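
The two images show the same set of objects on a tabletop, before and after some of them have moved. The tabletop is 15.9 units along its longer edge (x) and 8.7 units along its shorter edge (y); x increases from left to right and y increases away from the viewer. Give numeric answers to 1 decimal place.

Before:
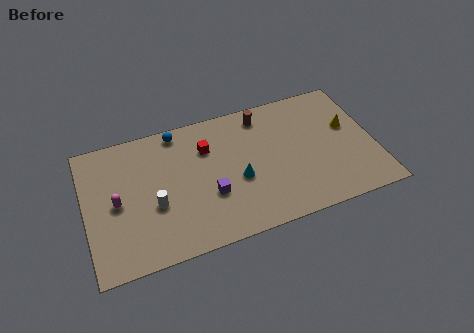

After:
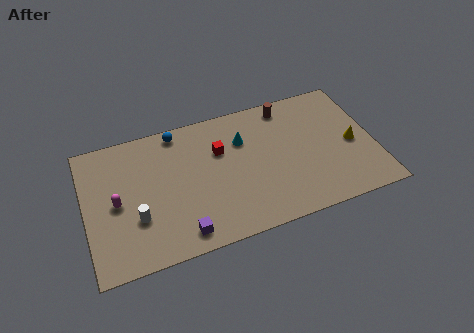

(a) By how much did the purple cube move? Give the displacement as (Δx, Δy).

(-1.7, -1.9)

The purple cube started near (6.7, 3.1) and ended near (5.0, 1.2).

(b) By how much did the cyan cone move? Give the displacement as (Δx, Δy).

(0.5, 2.5)

The cyan cone started near (8.3, 3.6) and ended near (8.8, 6.1).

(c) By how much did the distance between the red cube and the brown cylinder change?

+0.9

The distance was about 3.4 in the first image and 4.3 in the second, so they moved 0.9 units further apart.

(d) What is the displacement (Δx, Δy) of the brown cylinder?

(1.4, 0.2)

The brown cylinder was at about (10.0, 7.4) and moved to about (11.4, 7.6).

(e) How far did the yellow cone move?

1.2

The yellow cone moved from about (14.6, 5.2) to (14.7, 4.0), a distance of √(0.1² + 1.2²) ≈ 1.2.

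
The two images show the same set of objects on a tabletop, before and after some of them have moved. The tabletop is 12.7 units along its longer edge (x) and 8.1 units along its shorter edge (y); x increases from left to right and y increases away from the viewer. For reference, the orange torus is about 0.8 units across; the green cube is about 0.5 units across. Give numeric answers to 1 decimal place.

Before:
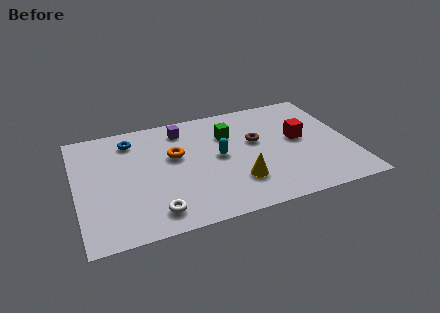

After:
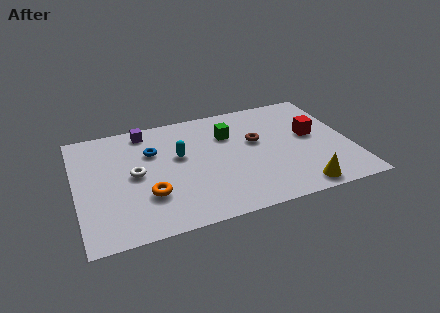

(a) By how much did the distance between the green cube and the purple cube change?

+1.7

They were about 2.3 units apart before and 4.0 after — 1.7 units further apart.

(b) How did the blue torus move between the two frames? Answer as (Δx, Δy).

(0.9, -1.1)

From the two frames, the blue torus sits at roughly (2.7, 6.6) before and (3.6, 5.5) after.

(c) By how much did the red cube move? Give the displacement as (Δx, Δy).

(0.6, 0.1)

From the two frames, the red cube sits at roughly (10.4, 4.4) before and (11.0, 4.5) after.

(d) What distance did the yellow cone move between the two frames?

3.0

The yellow cone was near (7.3, 2.2) before and (10.0, 0.9) after, so it travelled √(2.7² + 1.3²) ≈ 3.0 units.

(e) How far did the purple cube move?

1.7

The purple cube moved from about (5.1, 6.7) to (3.4, 7.1), a distance of √(1.7² + 0.4²) ≈ 1.7.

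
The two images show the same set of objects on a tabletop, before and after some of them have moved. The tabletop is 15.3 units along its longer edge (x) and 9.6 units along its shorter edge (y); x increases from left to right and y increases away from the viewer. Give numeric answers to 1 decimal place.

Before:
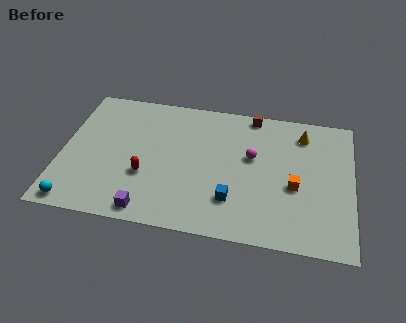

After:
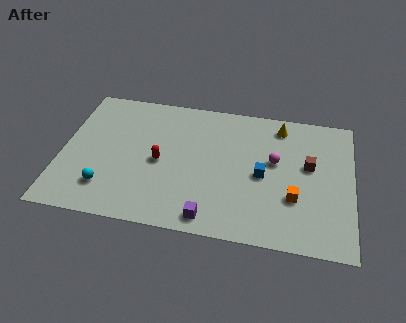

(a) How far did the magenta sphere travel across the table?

1.2

The magenta sphere moved from about (10.0, 5.7) to (11.2, 5.6), a distance of √(1.2² + 0.1²) ≈ 1.2.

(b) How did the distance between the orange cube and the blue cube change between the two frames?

-1.4

The distance was about 3.5 in the first image and 2.1 in the second, so they moved 1.4 units closer together.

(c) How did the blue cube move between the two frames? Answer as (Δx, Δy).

(1.5, 2.0)

From the two frames, the blue cube sits at roughly (9.1, 2.5) before and (10.6, 4.5) after.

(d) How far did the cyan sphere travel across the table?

2.0

The cyan sphere was near (1.0, 0.9) before and (2.5, 2.2) after, so it travelled √(1.5² + 1.3²) ≈ 2.0 units.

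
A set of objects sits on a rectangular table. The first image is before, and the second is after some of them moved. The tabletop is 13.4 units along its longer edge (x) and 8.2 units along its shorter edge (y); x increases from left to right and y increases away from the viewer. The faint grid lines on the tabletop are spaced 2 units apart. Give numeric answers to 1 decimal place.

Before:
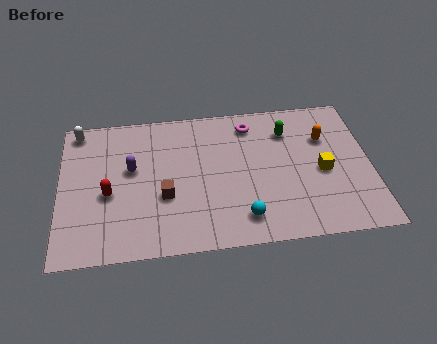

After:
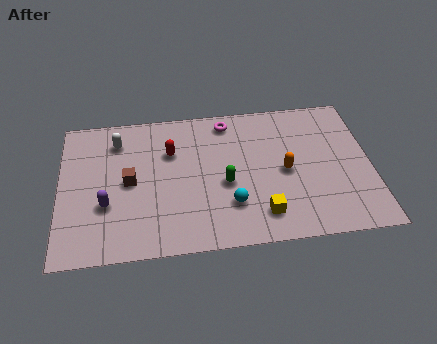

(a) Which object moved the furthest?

the green capsule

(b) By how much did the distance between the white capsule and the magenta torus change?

-2.7

Before: roughly 7.5 units apart; after: 4.8. That's 2.7 units closer together.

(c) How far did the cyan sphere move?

0.9

From (7.8, 1.5) to (7.3, 2.3), the cyan sphere covered √(0.5² + 0.8²) ≈ 0.9 units.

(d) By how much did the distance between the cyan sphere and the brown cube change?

+1.0

The distance was about 3.7 in the first image and 4.7 in the second, so they moved 1.0 units further apart.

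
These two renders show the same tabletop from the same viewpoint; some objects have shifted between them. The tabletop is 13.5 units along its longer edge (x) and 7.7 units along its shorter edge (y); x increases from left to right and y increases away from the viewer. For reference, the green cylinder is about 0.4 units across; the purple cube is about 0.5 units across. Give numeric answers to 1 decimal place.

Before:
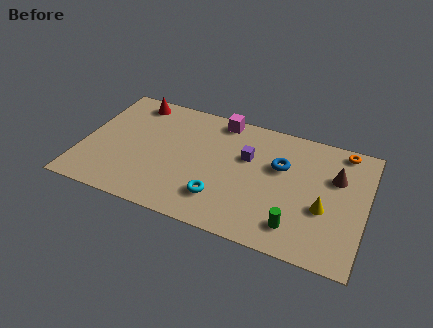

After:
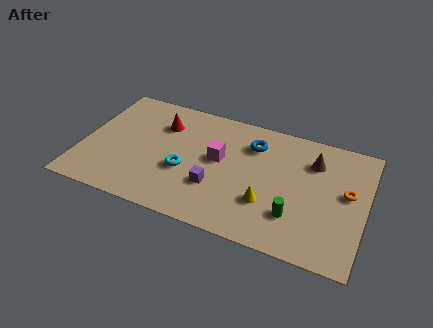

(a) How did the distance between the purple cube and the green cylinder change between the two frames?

-0.5

The distance was about 4.3 in the first image and 3.8 in the second, so they moved 0.5 units closer together.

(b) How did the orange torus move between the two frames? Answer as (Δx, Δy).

(0.4, -2.6)

From the two frames, the orange torus sits at roughly (12.2, 6.9) before and (12.6, 4.3) after.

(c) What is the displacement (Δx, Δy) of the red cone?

(1.5, -1.1)

The red cone was at about (2.1, 6.7) and moved to about (3.6, 5.6).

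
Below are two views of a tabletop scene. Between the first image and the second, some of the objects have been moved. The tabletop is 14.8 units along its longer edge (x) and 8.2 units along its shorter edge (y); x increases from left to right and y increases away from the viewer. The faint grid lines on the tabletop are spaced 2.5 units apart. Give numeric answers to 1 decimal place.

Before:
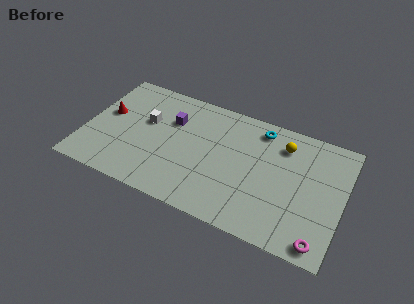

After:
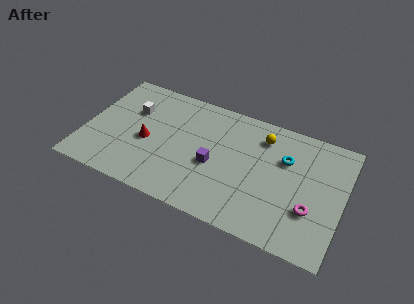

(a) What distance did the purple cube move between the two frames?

3.4

The purple cube was near (4.8, 5.6) before and (7.5, 3.5) after, so it travelled √(2.7² + 2.1²) ≈ 3.4 units.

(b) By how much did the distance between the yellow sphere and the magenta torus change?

-1.2

Before: roughly 6.1 units apart; after: 4.9. That's 1.2 units closer together.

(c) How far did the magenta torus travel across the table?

1.9

The magenta torus moved from about (13.8, 0.9) to (13.1, 2.7), a distance of √(0.7² + 1.8²) ≈ 1.9.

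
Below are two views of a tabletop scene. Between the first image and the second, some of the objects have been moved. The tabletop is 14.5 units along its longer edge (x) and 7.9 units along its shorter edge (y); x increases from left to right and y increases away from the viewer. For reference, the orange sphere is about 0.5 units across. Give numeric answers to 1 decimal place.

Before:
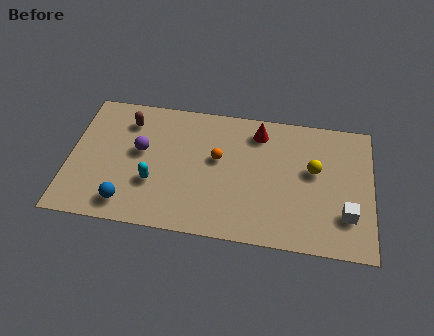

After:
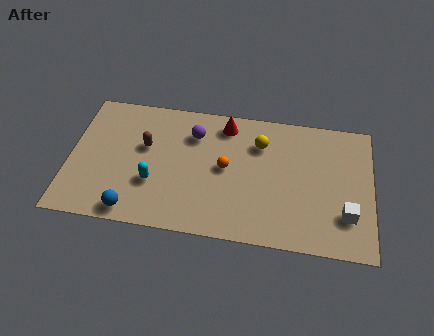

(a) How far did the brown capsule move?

1.7

The brown capsule moved from about (2.7, 6.2) to (3.6, 4.8), a distance of √(0.9² + 1.4²) ≈ 1.7.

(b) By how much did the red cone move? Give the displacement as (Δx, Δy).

(-1.6, 0.2)

From the two frames, the red cone sits at roughly (9.0, 6.5) before and (7.4, 6.7) after.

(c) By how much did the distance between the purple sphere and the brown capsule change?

+0.7

The distance was about 1.8 in the first image and 2.5 in the second, so they moved 0.7 units further apart.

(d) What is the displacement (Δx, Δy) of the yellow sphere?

(-2.6, 1.2)

From the two frames, the yellow sphere sits at roughly (11.7, 4.6) before and (9.1, 5.8) after.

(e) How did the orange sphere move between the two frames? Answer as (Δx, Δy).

(0.4, -0.5)

The orange sphere was at about (7.1, 4.6) and moved to about (7.5, 4.1).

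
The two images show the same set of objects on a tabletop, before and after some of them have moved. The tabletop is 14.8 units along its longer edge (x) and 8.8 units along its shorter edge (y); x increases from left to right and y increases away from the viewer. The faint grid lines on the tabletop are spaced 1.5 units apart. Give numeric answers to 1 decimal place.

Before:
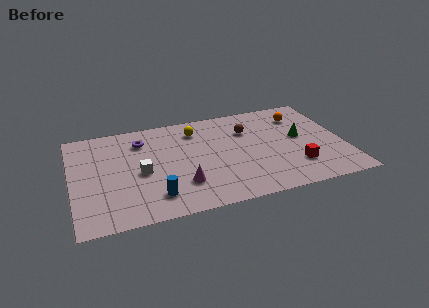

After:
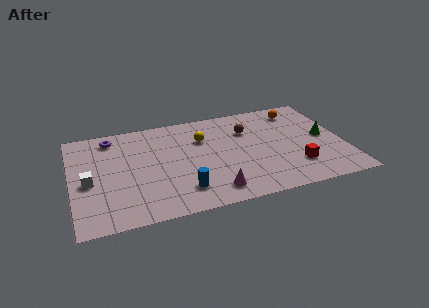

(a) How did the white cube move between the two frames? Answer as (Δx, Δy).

(-2.8, -0.1)

From the two frames, the white cube sits at roughly (3.7, 4.0) before and (0.9, 3.9) after.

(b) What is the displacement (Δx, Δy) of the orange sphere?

(-0.1, 0.5)

From the two frames, the orange sphere sits at roughly (12.7, 6.8) before and (12.6, 7.3) after.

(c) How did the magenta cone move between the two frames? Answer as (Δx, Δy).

(1.6, -1.0)

The magenta cone started near (5.8, 2.4) and ended near (7.4, 1.4).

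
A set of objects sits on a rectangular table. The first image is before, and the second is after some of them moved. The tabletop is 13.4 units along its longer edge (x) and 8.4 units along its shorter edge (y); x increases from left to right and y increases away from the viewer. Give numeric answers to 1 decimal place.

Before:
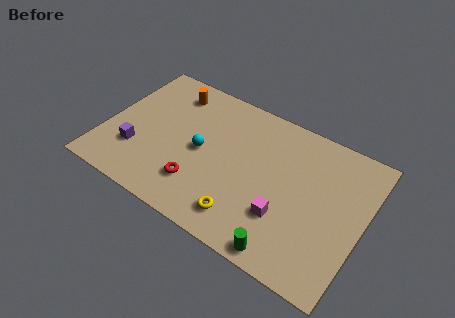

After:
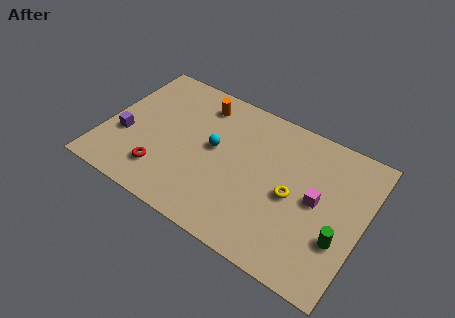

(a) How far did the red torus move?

1.9

From (5.2, 2.1) to (3.3, 1.9), the red torus covered √(1.9² + 0.2²) ≈ 1.9 units.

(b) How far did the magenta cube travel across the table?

2.2

The magenta cube moved from about (9.6, 2.6) to (11.0, 4.3), a distance of √(1.4² + 1.7²) ≈ 2.2.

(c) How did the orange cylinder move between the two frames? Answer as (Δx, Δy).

(1.6, 0.0)

The orange cylinder was at about (2.9, 6.9) and moved to about (4.5, 6.9).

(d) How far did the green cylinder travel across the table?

3.1

From (10.0, 0.8) to (12.4, 2.8), the green cylinder covered √(2.4² + 2.0²) ≈ 3.1 units.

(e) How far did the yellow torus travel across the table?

3.2

The yellow torus was near (7.7, 1.5) before and (9.8, 3.9) after, so it travelled √(2.1² + 2.4²) ≈ 3.2 units.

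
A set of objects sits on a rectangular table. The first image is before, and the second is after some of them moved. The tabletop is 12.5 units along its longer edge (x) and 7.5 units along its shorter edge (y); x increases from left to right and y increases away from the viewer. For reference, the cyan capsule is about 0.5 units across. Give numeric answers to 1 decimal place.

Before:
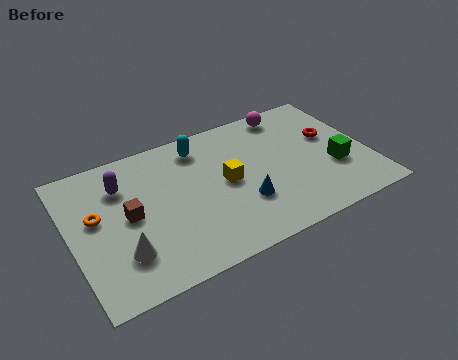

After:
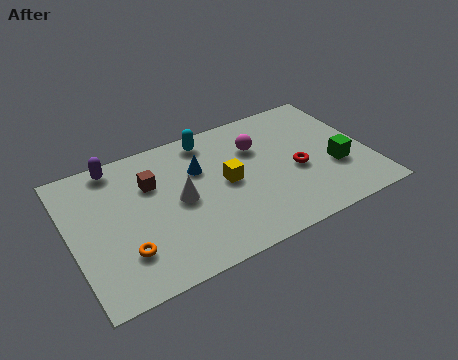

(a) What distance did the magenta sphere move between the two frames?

2.1

From (9.6, 6.6) to (8.0, 5.2), the magenta sphere covered √(1.6² + 1.4²) ≈ 2.1 units.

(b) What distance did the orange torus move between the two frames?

2.5

The orange torus moved from about (1.1, 4.3) to (2.0, 2.0), a distance of √(0.9² + 2.3²) ≈ 2.5.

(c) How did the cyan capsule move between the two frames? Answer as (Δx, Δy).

(0.4, 0.3)

From the two frames, the cyan capsule sits at roughly (5.7, 6.2) before and (6.1, 6.5) after.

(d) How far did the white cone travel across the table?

3.1

The white cone was near (1.9, 2.0) before and (4.5, 3.7) after, so it travelled √(2.6² + 1.7²) ≈ 3.1 units.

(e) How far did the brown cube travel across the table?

1.7

The brown cube was near (2.4, 3.8) before and (3.5, 5.1) after, so it travelled √(1.1² + 1.3²) ≈ 1.7 units.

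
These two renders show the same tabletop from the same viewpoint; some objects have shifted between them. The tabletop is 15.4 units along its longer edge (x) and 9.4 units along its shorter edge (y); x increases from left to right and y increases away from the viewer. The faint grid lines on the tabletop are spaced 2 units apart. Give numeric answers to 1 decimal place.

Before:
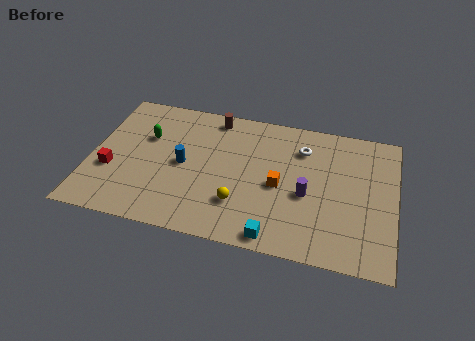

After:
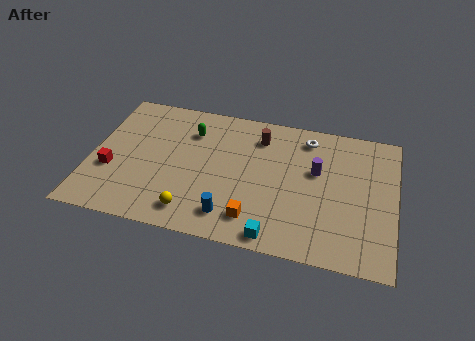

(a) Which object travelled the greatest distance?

the blue cylinder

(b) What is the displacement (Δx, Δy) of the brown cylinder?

(2.4, -0.9)

The brown cylinder started near (6.0, 8.3) and ended near (8.4, 7.4).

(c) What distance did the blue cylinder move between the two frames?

3.9

From (4.7, 4.6) to (7.3, 1.7), the blue cylinder covered √(2.6² + 2.9²) ≈ 3.9 units.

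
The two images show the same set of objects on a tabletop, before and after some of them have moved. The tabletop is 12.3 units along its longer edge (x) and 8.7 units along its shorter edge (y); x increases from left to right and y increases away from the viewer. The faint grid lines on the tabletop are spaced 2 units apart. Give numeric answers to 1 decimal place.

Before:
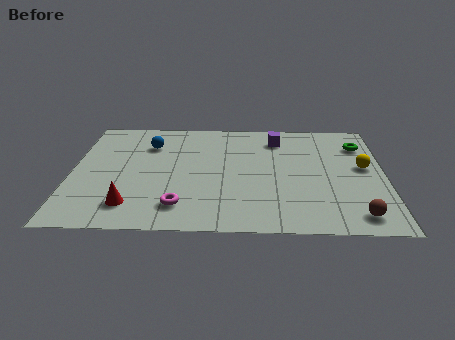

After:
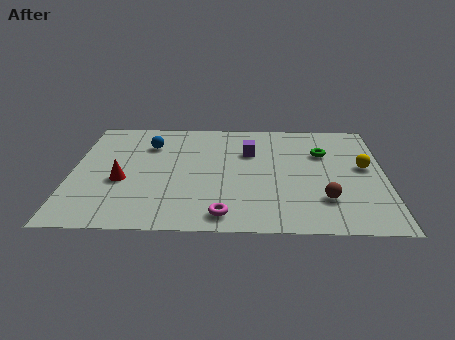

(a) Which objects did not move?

the yellow sphere and the blue sphere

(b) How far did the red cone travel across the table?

1.8

The red cone was near (2.4, 1.7) before and (2.0, 3.5) after, so it travelled √(0.4² + 1.8²) ≈ 1.8 units.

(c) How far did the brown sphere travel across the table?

1.6

From (11.1, 1.2) to (9.9, 2.3), the brown sphere covered √(1.2² + 1.1²) ≈ 1.6 units.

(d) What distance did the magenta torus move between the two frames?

1.8

From (4.3, 1.7) to (6.0, 1.1), the magenta torus covered √(1.7² + 0.6²) ≈ 1.8 units.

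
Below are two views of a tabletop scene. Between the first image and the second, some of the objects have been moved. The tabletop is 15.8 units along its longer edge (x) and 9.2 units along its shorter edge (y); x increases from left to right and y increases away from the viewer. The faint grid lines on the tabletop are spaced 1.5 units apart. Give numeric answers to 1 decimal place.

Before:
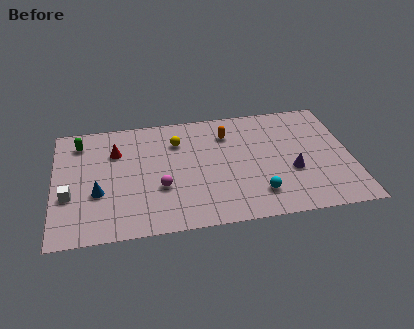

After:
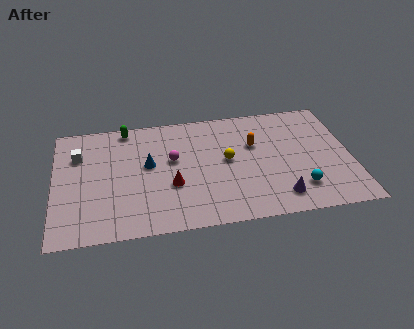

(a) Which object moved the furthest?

the red cone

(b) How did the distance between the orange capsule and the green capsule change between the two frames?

-0.7

The distance was about 7.9 in the first image and 7.2 in the second, so they moved 0.7 units closer together.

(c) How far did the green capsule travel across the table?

2.6

From (1.4, 7.5) to (3.9, 8.3), the green capsule covered √(2.5² + 0.8²) ≈ 2.6 units.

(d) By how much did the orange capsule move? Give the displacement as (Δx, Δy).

(1.4, -1.1)

The orange capsule started near (9.3, 7.0) and ended near (10.7, 5.9).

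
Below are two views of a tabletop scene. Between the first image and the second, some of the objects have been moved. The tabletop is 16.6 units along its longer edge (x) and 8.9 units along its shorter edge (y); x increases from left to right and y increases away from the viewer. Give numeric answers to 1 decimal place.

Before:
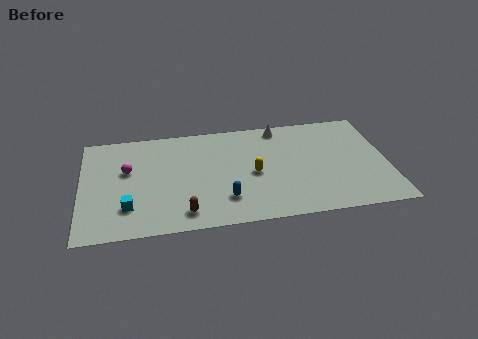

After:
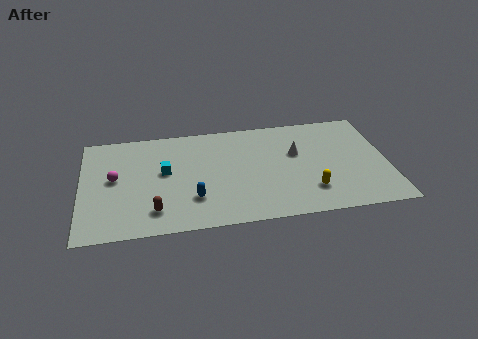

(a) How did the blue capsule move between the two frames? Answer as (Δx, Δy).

(-1.7, 0.3)

The blue capsule was at about (7.7, 2.2) and moved to about (6.0, 2.5).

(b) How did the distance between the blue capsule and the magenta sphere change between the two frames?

-1.3

Before: roughly 6.1 units apart; after: 4.8. That's 1.3 units closer together.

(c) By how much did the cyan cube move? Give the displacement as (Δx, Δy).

(2.0, 2.7)

From the two frames, the cyan cube sits at roughly (2.5, 2.3) before and (4.5, 5.0) after.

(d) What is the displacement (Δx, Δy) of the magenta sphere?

(-0.7, -0.6)

The magenta sphere was at about (2.5, 5.4) and moved to about (1.8, 4.8).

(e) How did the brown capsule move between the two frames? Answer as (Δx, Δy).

(-1.6, 0.4)

The brown capsule started near (5.5, 1.4) and ended near (3.9, 1.8).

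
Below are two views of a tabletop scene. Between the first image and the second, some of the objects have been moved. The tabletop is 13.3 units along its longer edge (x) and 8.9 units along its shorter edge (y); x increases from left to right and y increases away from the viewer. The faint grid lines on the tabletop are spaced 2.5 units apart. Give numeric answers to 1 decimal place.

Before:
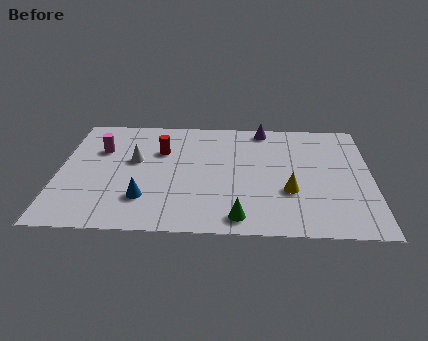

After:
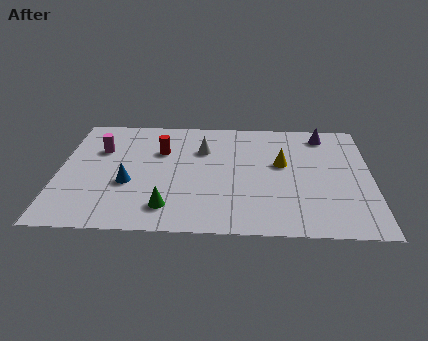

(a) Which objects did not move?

the red cylinder and the magenta cylinder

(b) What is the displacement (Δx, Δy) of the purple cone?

(2.6, -0.4)

The purple cone started near (8.7, 8.0) and ended near (11.3, 7.6).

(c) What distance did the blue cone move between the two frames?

1.3

The blue cone was near (3.7, 2.3) before and (3.0, 3.4) after, so it travelled √(0.7² + 1.1²) ≈ 1.3 units.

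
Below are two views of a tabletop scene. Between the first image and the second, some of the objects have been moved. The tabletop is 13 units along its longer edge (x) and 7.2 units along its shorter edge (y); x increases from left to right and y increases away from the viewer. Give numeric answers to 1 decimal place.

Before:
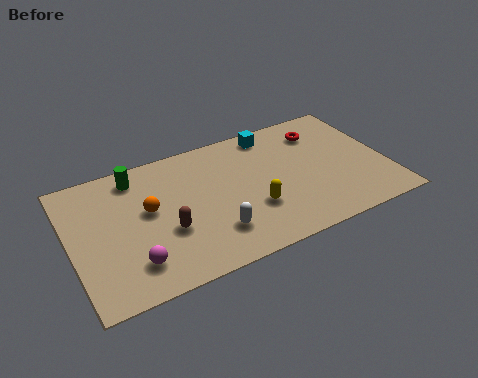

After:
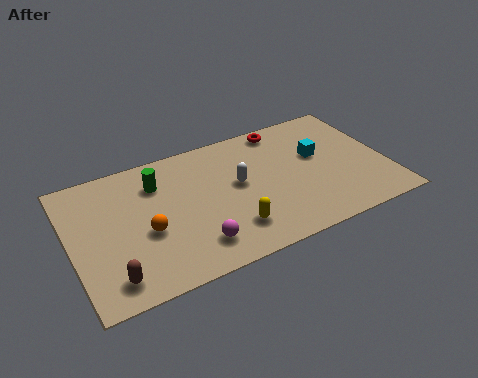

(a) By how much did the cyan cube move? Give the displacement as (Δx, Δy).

(1.7, -2.0)

The cyan cube was at about (8.6, 6.3) and moved to about (10.3, 4.3).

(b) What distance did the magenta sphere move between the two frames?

2.5

The magenta sphere was near (2.3, 1.6) before and (4.8, 1.5) after, so it travelled √(2.5² + 0.1²) ≈ 2.5 units.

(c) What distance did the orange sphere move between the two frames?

1.1

The orange sphere moved from about (3.2, 4.1) to (3.0, 3.0), a distance of √(0.2² + 1.1²) ≈ 1.1.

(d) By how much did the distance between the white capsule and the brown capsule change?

+4.2

Before: roughly 2.0 units apart; after: 6.2. That's 4.2 units further apart.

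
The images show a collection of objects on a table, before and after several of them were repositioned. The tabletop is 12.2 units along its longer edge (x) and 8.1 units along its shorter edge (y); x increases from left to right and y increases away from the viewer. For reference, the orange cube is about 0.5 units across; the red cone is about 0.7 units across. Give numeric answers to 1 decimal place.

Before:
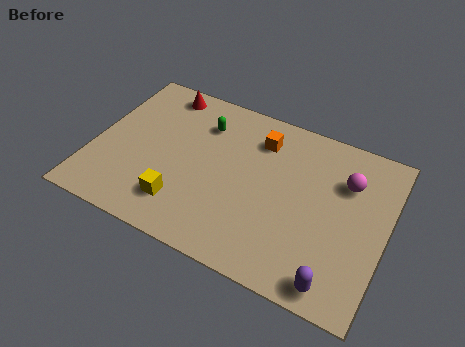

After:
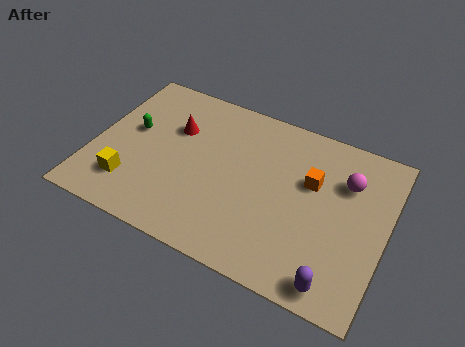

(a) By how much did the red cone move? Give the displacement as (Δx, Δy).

(0.8, -1.7)

From the two frames, the red cone sits at roughly (2.4, 7.1) before and (3.2, 5.4) after.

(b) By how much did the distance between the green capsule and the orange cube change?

+5.1

Before: roughly 2.4 units apart; after: 7.5. That's 5.1 units further apart.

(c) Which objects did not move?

the purple capsule and the magenta sphere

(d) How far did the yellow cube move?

2.2

The yellow cube moved from about (4.0, 1.8) to (1.8, 1.9), a distance of √(2.2² + 0.1²) ≈ 2.2.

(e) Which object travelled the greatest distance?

the green capsule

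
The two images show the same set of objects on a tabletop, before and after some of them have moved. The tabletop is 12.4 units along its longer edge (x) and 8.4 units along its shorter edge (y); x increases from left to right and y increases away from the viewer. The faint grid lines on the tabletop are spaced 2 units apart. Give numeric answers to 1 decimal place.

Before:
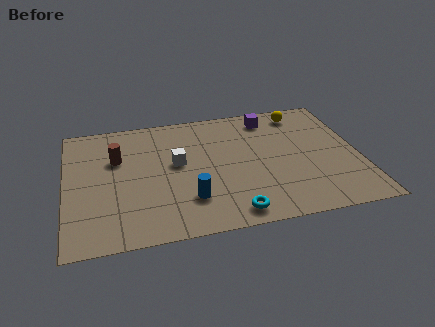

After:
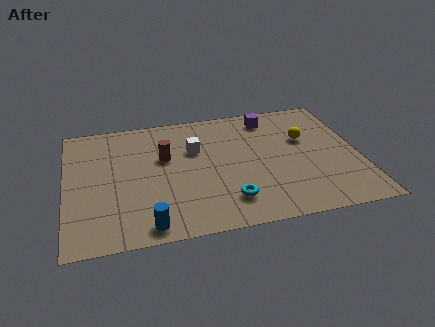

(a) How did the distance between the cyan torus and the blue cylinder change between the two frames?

+1.4

The distance was about 2.1 in the first image and 3.5 in the second, so they moved 1.4 units further apart.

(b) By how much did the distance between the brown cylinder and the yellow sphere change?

-2.2

They were about 8.2 units apart before and 6.0 after — 2.2 units closer together.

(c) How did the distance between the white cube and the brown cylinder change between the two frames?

-1.3

They were about 2.6 units apart before and 1.3 after — 1.3 units closer together.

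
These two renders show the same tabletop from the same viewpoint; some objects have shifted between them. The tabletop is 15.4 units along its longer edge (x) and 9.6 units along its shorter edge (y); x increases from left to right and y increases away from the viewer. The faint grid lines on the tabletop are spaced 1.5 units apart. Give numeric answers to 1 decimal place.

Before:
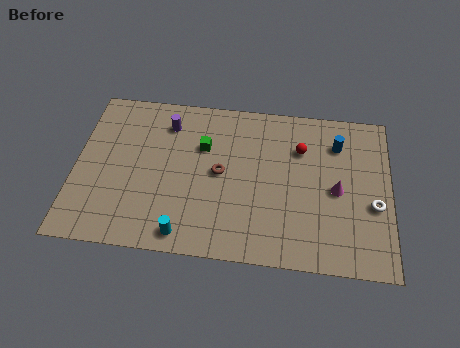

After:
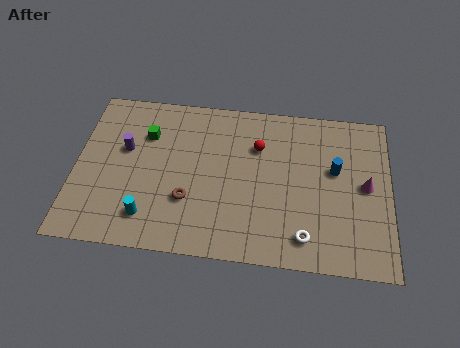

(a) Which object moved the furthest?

the white torus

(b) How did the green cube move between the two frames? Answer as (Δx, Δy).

(-2.8, 0.4)

The green cube was at about (6.2, 6.4) and moved to about (3.4, 6.8).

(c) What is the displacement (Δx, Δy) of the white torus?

(-3.3, -2.2)

The white torus was at about (14.6, 3.8) and moved to about (11.3, 1.6).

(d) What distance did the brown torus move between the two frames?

2.3

From (7.1, 4.9) to (5.6, 3.1), the brown torus covered √(1.5² + 1.8²) ≈ 2.3 units.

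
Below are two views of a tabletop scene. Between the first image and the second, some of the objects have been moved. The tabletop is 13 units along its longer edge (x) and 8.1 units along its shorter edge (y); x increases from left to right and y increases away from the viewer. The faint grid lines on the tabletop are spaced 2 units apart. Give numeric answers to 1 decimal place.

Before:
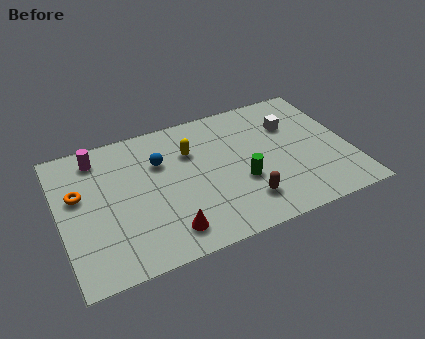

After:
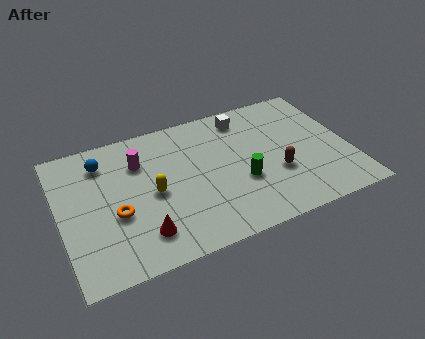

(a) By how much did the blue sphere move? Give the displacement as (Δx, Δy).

(-2.5, 0.9)

The blue sphere was at about (4.6, 5.5) and moved to about (2.1, 6.4).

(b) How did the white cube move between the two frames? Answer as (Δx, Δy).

(-2.0, 1.2)

From the two frames, the white cube sits at roughly (10.6, 5.6) before and (8.6, 6.8) after.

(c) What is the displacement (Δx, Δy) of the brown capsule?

(1.6, 1.1)

From the two frames, the brown capsule sits at roughly (8.0, 1.8) before and (9.6, 2.9) after.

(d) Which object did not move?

the green cylinder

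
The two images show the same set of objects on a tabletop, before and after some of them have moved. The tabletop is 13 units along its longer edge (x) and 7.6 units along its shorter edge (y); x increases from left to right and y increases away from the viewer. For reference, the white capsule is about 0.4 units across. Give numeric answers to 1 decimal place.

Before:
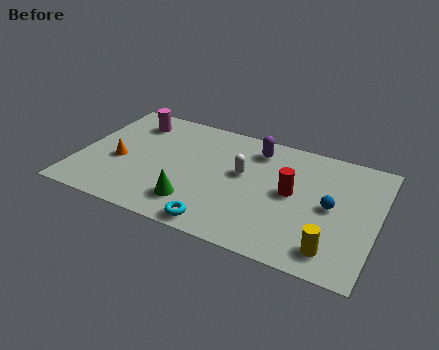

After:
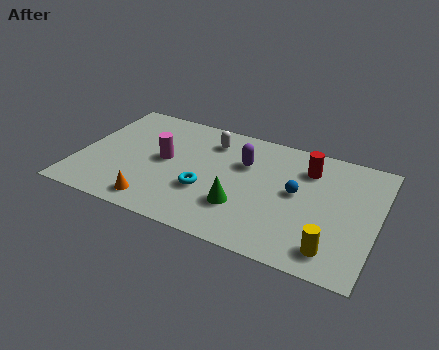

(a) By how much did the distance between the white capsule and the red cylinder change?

+2.1

The distance was about 2.2 in the first image and 4.3 in the second, so they moved 2.1 units further apart.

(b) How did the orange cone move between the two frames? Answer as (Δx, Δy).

(1.9, -2.1)

The orange cone was at about (1.8, 3.2) and moved to about (3.7, 1.1).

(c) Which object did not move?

the yellow cylinder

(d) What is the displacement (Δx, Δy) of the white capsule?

(-1.6, 1.6)

From the two frames, the white capsule sits at roughly (7.1, 4.4) before and (5.5, 6.0) after.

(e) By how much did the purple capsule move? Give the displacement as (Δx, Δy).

(-0.4, -1.1)

The purple capsule was at about (7.5, 6.2) and moved to about (7.1, 5.1).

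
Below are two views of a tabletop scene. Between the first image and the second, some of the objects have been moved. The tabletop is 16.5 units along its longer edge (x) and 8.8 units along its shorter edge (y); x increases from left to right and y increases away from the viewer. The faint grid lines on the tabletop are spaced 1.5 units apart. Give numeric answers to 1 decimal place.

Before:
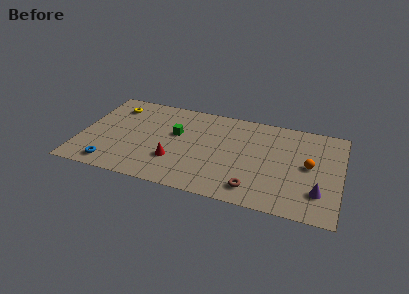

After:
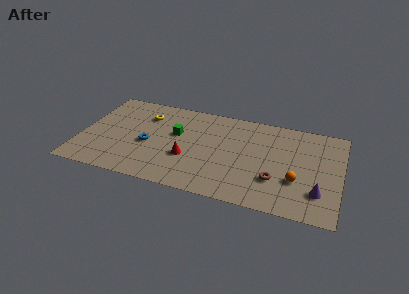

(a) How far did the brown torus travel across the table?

1.8

From (11.2, 1.5) to (12.5, 2.7), the brown torus covered √(1.3² + 1.2²) ≈ 1.8 units.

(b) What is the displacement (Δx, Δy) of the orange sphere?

(-0.7, -1.6)

From the two frames, the orange sphere sits at roughly (14.5, 4.6) before and (13.8, 3.0) after.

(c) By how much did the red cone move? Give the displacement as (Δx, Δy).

(0.8, 0.5)

The red cone was at about (6.1, 2.7) and moved to about (6.9, 3.2).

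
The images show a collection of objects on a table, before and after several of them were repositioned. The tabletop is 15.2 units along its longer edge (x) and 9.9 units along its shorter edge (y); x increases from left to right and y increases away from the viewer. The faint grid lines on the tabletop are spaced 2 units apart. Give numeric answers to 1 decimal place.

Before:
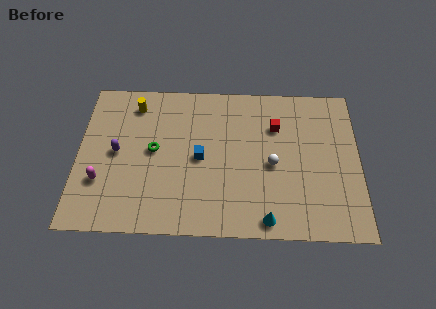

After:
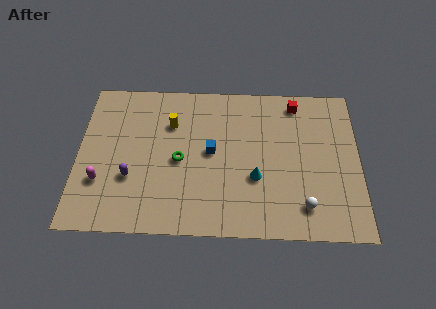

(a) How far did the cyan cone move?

2.7

The cyan cone was near (10.2, 1.0) before and (9.6, 3.6) after, so it travelled √(0.6² + 2.6²) ≈ 2.7 units.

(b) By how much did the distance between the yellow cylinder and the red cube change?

-0.8

The distance was about 7.8 in the first image and 7.0 in the second, so they moved 0.8 units closer together.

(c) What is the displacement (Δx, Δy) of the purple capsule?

(0.8, -1.6)

The purple capsule started near (2.1, 5.0) and ended near (2.9, 3.4).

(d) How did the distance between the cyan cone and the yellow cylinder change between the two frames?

-4.5

They were about 10.2 units apart before and 5.7 after — 4.5 units closer together.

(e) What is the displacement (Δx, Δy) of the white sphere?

(1.7, -2.6)

From the two frames, the white sphere sits at roughly (10.5, 4.5) before and (12.2, 1.9) after.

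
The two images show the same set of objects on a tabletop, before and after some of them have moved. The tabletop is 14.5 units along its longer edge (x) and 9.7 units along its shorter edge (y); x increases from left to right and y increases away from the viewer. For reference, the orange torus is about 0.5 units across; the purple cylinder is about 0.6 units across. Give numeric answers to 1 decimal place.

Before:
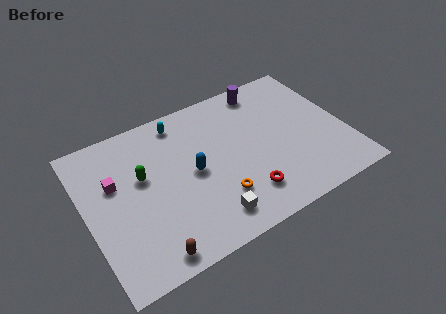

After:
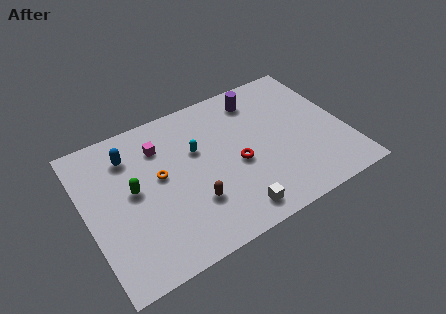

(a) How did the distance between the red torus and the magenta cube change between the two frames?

-2.8

Before: roughly 7.8 units apart; after: 5.0. That's 2.8 units closer together.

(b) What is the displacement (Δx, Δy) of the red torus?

(-0.1, 2.1)

The red torus started near (8.4, 2.1) and ended near (8.3, 4.2).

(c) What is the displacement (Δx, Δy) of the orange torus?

(-2.9, 2.8)

The orange torus was at about (7.0, 2.6) and moved to about (4.1, 5.4).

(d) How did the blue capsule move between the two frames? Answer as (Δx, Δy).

(-3.2, 2.7)

The blue capsule was at about (5.9, 4.8) and moved to about (2.7, 7.5).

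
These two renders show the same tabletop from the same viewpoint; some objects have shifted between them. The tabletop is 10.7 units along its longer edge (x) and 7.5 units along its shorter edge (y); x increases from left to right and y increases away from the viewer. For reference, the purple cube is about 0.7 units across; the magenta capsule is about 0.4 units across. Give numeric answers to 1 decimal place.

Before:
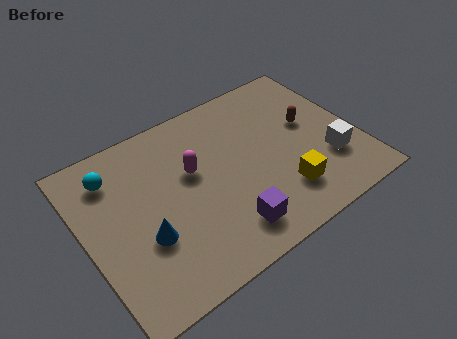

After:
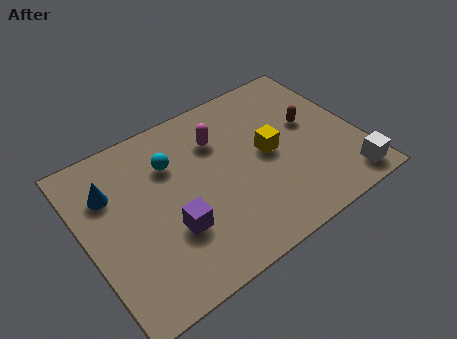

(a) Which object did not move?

the brown capsule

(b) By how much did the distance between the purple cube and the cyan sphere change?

-3.0

Before: roughly 5.8 units apart; after: 2.8. That's 3.0 units closer together.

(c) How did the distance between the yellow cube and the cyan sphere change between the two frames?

-3.4

The distance was about 7.3 in the first image and 3.9 in the second, so they moved 3.4 units closer together.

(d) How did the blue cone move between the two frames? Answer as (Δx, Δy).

(-0.9, 2.6)

The blue cone was at about (2.1, 2.7) and moved to about (1.2, 5.3).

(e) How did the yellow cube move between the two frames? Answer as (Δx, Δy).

(-0.2, 2.0)

The yellow cube was at about (7.4, 1.8) and moved to about (7.2, 3.8).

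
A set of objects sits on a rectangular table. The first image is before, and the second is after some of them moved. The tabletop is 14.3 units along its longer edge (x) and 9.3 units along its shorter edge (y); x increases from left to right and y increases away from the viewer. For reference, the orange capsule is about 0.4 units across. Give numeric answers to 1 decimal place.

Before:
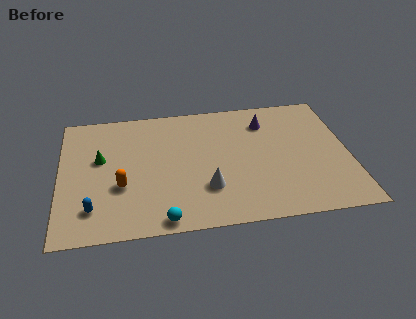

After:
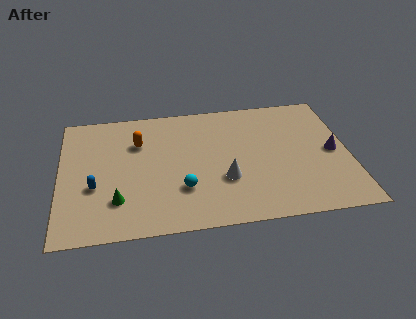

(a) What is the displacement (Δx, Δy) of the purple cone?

(3.2, -2.7)

The purple cone started near (10.3, 7.2) and ended near (13.5, 4.5).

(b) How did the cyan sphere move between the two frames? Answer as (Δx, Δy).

(1.0, 2.0)

The cyan sphere was at about (5.0, 0.8) and moved to about (6.0, 2.8).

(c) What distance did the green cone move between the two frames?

3.2

From (2.0, 5.5) to (2.8, 2.4), the green cone covered √(0.8² + 3.1²) ≈ 3.2 units.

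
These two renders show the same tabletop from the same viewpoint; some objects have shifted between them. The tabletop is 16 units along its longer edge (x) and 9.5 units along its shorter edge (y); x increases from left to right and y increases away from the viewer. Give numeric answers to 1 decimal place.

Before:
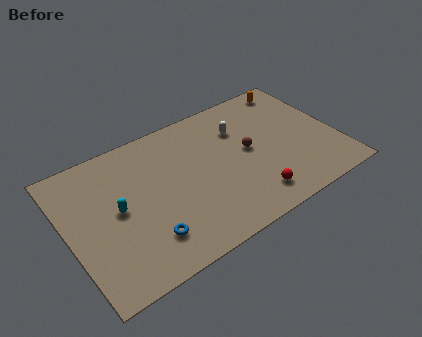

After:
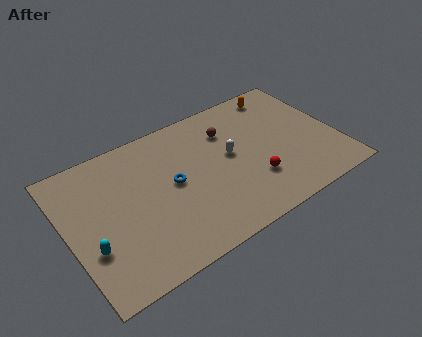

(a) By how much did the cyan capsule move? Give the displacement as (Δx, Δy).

(-1.8, -1.7)

The cyan capsule started near (2.9, 4.9) and ended near (1.1, 3.2).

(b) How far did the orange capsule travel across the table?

0.9

The orange capsule moved from about (14.3, 8.4) to (13.4, 8.3), a distance of √(0.9² + 0.1²) ≈ 0.9.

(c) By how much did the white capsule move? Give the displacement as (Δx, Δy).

(-0.9, -1.6)

The white capsule started near (10.6, 6.8) and ended near (9.7, 5.2).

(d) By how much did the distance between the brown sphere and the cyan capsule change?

+1.7

They were about 7.9 units apart before and 9.6 after — 1.7 units further apart.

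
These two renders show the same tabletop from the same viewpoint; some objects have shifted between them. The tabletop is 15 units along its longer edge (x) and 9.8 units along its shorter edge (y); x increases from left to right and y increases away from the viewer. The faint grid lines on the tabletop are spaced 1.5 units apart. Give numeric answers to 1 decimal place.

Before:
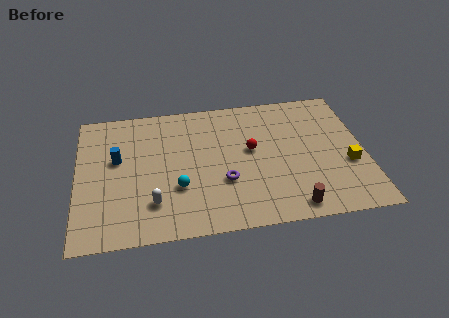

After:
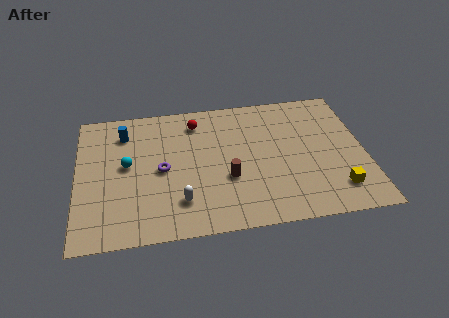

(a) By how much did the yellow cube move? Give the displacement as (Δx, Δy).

(-0.7, -1.7)

From the two frames, the yellow cube sits at roughly (14.1, 3.7) before and (13.4, 2.0) after.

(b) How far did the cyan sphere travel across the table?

3.3

The cyan sphere was near (5.2, 3.3) before and (2.6, 5.3) after, so it travelled √(2.6² + 2.0²) ≈ 3.3 units.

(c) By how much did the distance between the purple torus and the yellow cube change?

+2.9

The distance was about 6.5 in the first image and 9.4 in the second, so they moved 2.9 units further apart.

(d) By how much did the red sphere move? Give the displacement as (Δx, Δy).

(-2.8, 2.5)

From the two frames, the red sphere sits at roughly (9.1, 5.5) before and (6.3, 8.0) after.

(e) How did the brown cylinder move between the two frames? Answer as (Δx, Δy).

(-3.2, 2.5)

The brown cylinder was at about (11.0, 1.1) and moved to about (7.8, 3.6).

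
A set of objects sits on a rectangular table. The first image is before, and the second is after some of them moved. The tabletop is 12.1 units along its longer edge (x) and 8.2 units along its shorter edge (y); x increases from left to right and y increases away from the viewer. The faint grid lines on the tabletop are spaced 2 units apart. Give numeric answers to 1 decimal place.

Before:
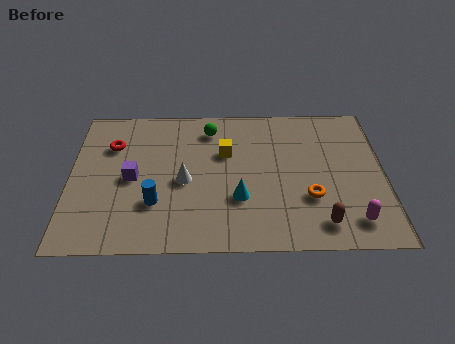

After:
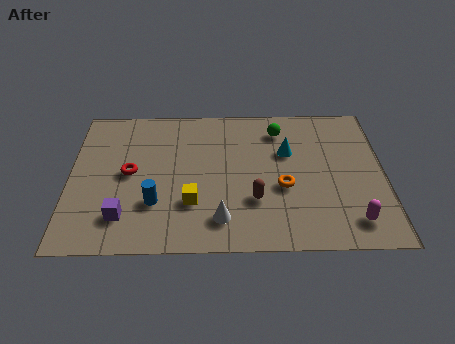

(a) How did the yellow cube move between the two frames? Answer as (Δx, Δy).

(-1.3, -2.8)

From the two frames, the yellow cube sits at roughly (6.0, 5.3) before and (4.7, 2.5) after.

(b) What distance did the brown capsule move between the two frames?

2.8

The brown capsule moved from about (9.6, 1.3) to (7.1, 2.6), a distance of √(2.5² + 1.3²) ≈ 2.8.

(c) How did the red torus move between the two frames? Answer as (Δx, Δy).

(0.7, -1.6)

From the two frames, the red torus sits at roughly (1.6, 5.8) before and (2.3, 4.2) after.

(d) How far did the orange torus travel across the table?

1.2

The orange torus was near (9.2, 2.7) before and (8.2, 3.3) after, so it travelled √(1.0² + 0.6²) ≈ 1.2 units.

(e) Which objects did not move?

the magenta capsule and the blue cylinder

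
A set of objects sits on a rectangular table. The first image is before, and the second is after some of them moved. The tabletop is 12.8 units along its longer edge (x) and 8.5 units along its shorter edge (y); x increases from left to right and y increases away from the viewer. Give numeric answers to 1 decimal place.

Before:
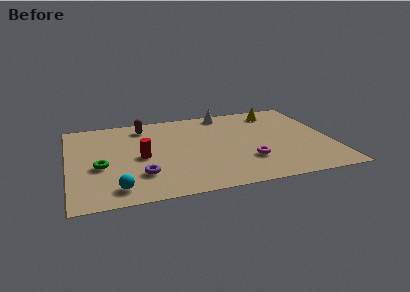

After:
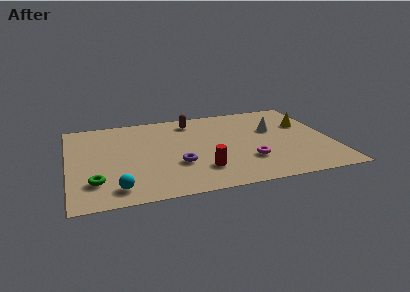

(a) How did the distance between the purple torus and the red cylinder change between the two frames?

-0.3

The distance was about 1.7 in the first image and 1.4 in the second, so they moved 0.3 units closer together.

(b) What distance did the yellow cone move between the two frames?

2.1

The yellow cone moved from about (10.4, 7.1) to (11.7, 5.5), a distance of √(1.3² + 1.6²) ≈ 2.1.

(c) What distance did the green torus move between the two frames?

1.4

The green torus was near (1.5, 3.5) before and (1.2, 2.1) after, so it travelled √(0.3² + 1.4²) ≈ 1.4 units.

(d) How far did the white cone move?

3.2

From (7.9, 7.6) to (10.1, 5.3), the white cone covered √(2.2² + 2.3²) ≈ 3.2 units.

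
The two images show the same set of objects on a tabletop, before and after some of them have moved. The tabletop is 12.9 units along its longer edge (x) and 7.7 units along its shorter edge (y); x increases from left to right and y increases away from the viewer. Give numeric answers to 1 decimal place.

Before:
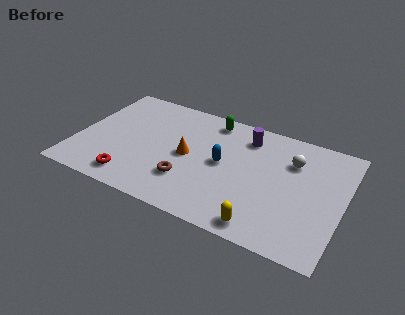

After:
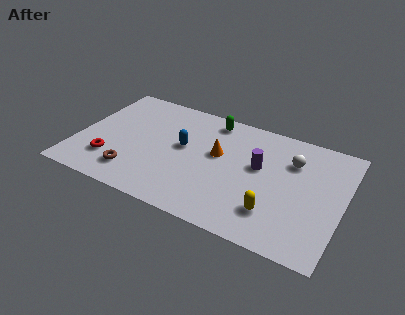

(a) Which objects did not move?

the white sphere and the green capsule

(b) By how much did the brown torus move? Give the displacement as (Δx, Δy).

(-2.6, -0.6)

The brown torus was at about (5.6, 2.2) and moved to about (3.0, 1.6).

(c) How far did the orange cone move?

1.6

The orange cone was near (5.4, 3.8) before and (6.8, 4.5) after, so it travelled √(1.4² + 0.7²) ≈ 1.6 units.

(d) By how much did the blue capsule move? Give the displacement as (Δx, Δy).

(-2.0, 0.3)

The blue capsule was at about (7.1, 4.0) and moved to about (5.1, 4.3).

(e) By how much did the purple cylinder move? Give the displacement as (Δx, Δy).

(0.8, -1.7)

The purple cylinder started near (8.0, 6.2) and ended near (8.8, 4.5).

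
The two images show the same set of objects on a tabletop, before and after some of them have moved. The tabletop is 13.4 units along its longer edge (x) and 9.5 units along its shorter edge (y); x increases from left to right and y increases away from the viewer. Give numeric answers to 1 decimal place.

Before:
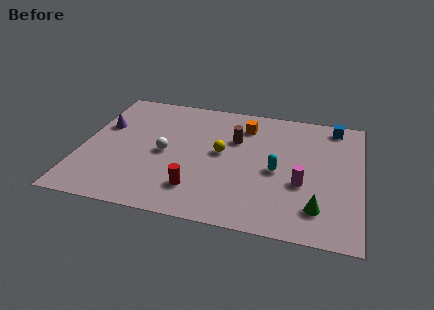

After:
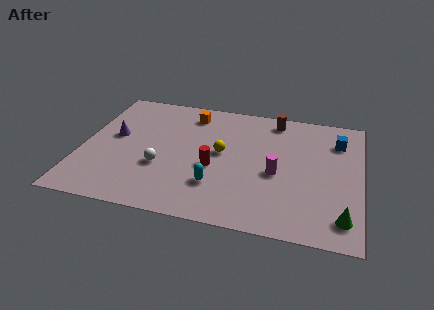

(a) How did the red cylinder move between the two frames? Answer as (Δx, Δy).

(0.7, 1.8)

From the two frames, the red cylinder sits at roughly (5.7, 2.1) before and (6.4, 3.9) after.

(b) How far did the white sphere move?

1.1

From (4.0, 4.5) to (3.9, 3.4), the white sphere covered √(0.1² + 1.1²) ≈ 1.1 units.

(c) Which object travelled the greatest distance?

the cyan capsule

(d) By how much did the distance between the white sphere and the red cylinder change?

-0.4

They were about 2.9 units apart before and 2.5 after — 0.4 units closer together.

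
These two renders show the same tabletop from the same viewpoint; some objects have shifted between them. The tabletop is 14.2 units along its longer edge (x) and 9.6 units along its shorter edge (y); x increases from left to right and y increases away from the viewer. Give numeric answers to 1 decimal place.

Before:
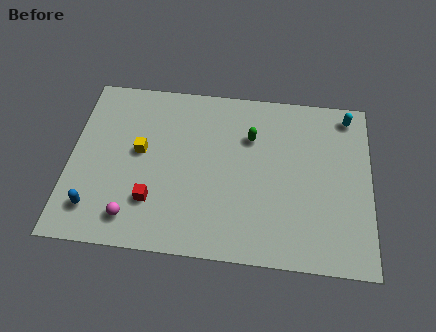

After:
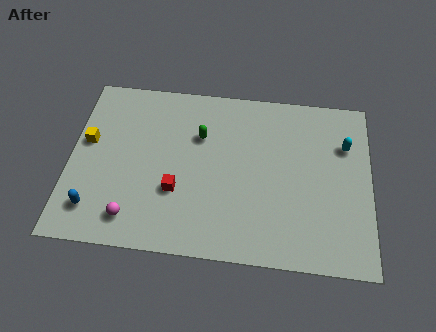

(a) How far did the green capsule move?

2.4

From (8.5, 6.7) to (6.1, 6.5), the green capsule covered √(2.4² + 0.2²) ≈ 2.4 units.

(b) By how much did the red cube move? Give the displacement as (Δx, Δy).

(1.1, 0.7)

The red cube started near (4.0, 2.6) and ended near (5.1, 3.3).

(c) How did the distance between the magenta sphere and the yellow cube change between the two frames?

+0.9

They were about 3.7 units apart before and 4.6 after — 0.9 units further apart.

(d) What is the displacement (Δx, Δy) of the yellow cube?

(-2.5, 0.3)

From the two frames, the yellow cube sits at roughly (3.3, 5.3) before and (0.8, 5.6) after.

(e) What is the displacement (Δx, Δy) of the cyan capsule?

(-0.1, -1.7)

The cyan capsule started near (13.1, 8.4) and ended near (13.0, 6.7).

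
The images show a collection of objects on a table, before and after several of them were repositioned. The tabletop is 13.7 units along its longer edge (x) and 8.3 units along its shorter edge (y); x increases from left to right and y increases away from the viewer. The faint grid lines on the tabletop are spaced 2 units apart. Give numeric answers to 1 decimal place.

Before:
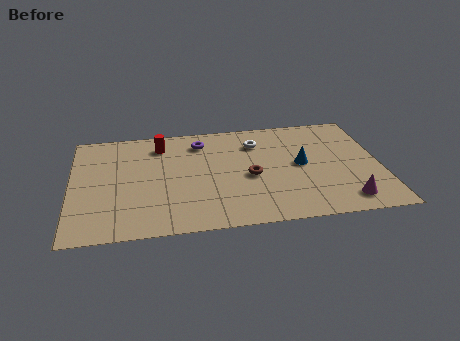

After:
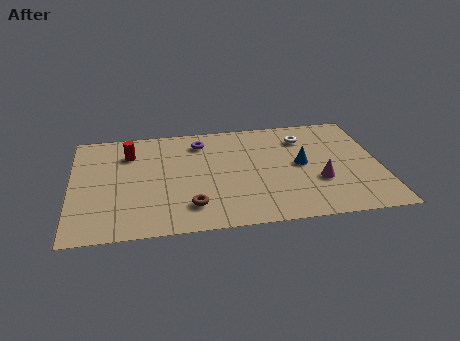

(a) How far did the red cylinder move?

1.5

From (4.0, 6.7) to (2.6, 6.2), the red cylinder covered √(1.4² + 0.5²) ≈ 1.5 units.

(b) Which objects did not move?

the purple torus and the blue cone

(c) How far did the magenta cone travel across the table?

1.9

The magenta cone was near (12.0, 1.3) before and (10.9, 2.9) after, so it travelled √(1.1² + 1.6²) ≈ 1.9 units.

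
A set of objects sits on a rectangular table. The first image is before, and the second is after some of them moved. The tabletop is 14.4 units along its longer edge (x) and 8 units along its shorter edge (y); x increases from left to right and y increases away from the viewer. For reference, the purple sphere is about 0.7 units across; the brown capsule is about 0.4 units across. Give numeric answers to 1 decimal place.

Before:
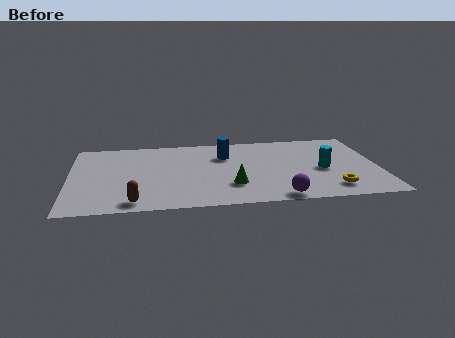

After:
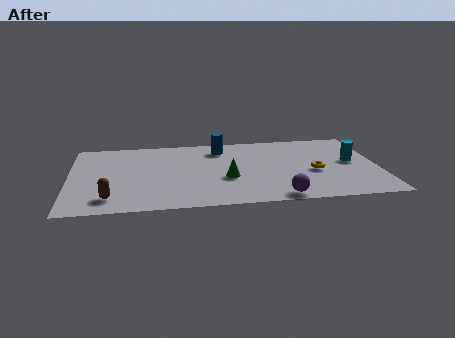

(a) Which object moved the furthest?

the yellow torus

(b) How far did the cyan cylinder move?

1.6

The cyan cylinder was near (11.8, 3.6) before and (13.2, 4.3) after, so it travelled √(1.4² + 0.7²) ≈ 1.6 units.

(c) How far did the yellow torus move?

2.0

From (12.1, 1.5) to (11.4, 3.4), the yellow torus covered √(0.7² + 1.9²) ≈ 2.0 units.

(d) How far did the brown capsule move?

1.2

The brown capsule moved from about (3.0, 1.0) to (1.9, 1.5), a distance of √(1.1² + 0.5²) ≈ 1.2.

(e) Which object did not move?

the purple sphere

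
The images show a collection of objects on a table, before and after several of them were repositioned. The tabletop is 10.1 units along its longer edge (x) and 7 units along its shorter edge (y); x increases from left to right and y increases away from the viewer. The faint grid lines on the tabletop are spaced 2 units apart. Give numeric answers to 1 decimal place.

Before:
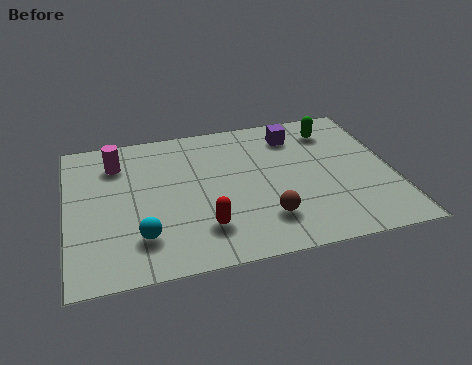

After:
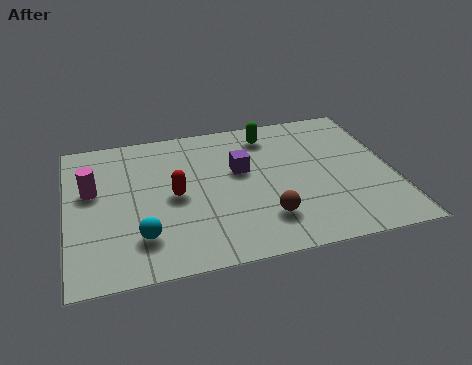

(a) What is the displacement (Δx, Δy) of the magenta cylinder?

(-0.8, -1.2)

The magenta cylinder was at about (1.6, 5.4) and moved to about (0.8, 4.2).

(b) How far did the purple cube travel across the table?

2.3

The purple cube moved from about (7.2, 5.6) to (5.4, 4.2), a distance of √(1.8² + 1.4²) ≈ 2.3.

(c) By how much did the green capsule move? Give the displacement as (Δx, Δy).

(-2.0, 0.2)

The green capsule started near (8.4, 5.6) and ended near (6.4, 5.8).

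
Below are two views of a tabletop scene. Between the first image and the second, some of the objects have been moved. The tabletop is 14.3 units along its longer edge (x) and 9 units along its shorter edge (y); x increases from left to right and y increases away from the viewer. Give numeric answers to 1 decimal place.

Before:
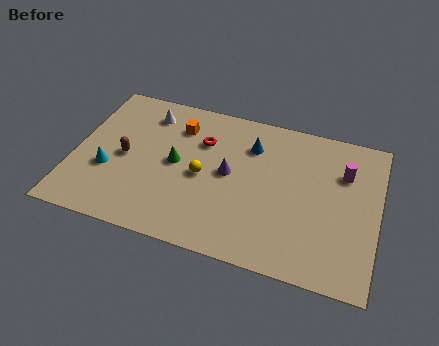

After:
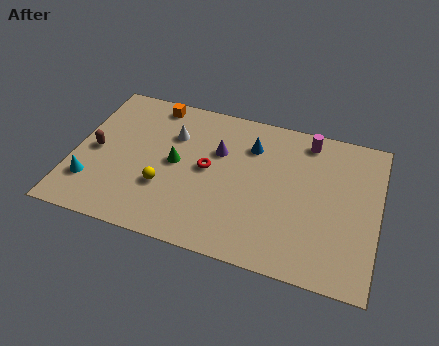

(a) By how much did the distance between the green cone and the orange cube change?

+1.4

They were about 2.3 units apart before and 3.7 after — 1.4 units further apart.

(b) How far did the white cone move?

1.6

From (3.2, 7.3) to (4.5, 6.3), the white cone covered √(1.3² + 1.0²) ≈ 1.6 units.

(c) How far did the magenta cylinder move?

2.3

From (12.6, 6.3) to (10.8, 7.8), the magenta cylinder covered √(1.8² + 1.5²) ≈ 2.3 units.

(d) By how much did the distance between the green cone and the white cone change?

-1.4

Before: roughly 3.1 units apart; after: 1.7. That's 1.4 units closer together.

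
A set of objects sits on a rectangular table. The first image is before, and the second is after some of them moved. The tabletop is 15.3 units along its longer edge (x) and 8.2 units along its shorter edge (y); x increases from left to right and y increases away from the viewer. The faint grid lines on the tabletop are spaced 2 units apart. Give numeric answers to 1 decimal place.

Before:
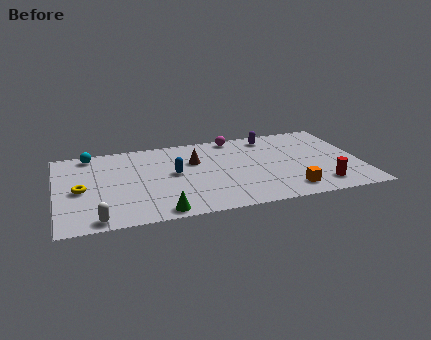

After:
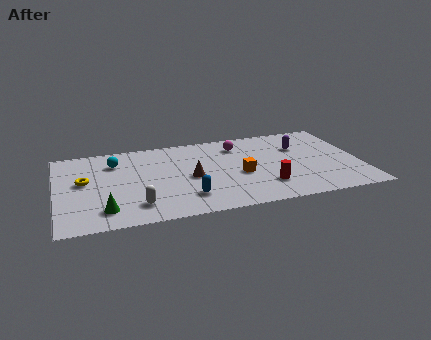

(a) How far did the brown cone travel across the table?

1.6

The brown cone was near (7.0, 5.4) before and (6.7, 3.8) after, so it travelled √(0.3² + 1.6²) ≈ 1.6 units.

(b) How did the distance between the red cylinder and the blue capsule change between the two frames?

-3.8

Before: roughly 7.8 units apart; after: 4.0. That's 3.8 units closer together.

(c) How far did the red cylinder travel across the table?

2.8

The red cylinder moved from about (13.1, 1.5) to (10.4, 2.1), a distance of √(2.7² + 0.6²) ≈ 2.8.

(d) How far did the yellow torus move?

0.8

The yellow torus was near (1.2, 3.8) before and (1.4, 4.6) after, so it travelled √(0.2² + 0.8²) ≈ 0.8 units.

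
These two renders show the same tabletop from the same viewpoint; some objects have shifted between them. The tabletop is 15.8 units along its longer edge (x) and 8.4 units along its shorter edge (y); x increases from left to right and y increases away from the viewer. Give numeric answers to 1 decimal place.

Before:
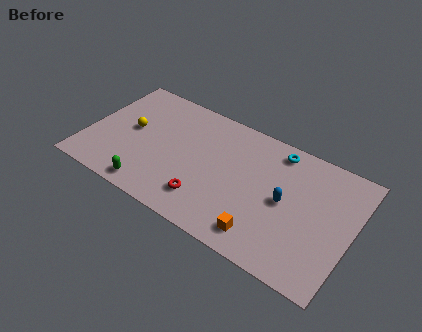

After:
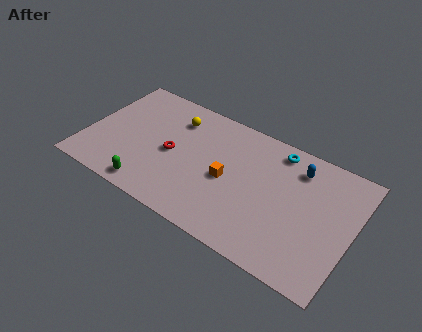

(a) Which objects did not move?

the green capsule and the cyan torus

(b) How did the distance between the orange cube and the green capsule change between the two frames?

-1.6

The distance was about 6.7 in the first image and 5.1 in the second, so they moved 1.6 units closer together.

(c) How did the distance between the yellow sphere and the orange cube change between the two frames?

-4.6

Before: roughly 9.0 units apart; after: 4.4. That's 4.6 units closer together.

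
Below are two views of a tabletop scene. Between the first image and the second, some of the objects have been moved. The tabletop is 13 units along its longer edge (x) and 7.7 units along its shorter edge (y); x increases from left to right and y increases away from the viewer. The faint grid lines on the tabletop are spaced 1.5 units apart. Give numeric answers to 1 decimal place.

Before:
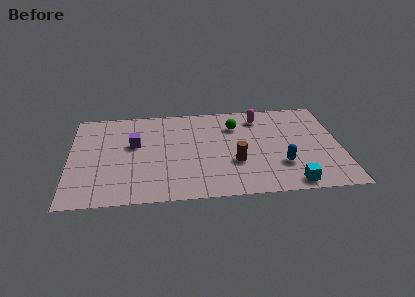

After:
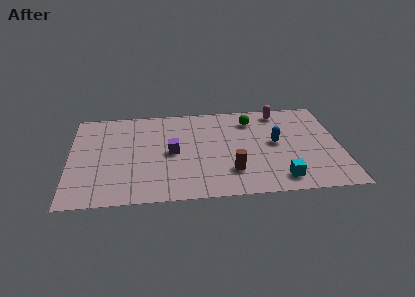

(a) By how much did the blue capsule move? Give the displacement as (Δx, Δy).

(-0.2, 1.8)

From the two frames, the blue capsule sits at roughly (10.1, 2.3) before and (9.9, 4.1) after.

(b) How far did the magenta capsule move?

1.1

From (9.2, 6.3) to (10.2, 6.7), the magenta capsule covered √(1.0² + 0.4²) ≈ 1.1 units.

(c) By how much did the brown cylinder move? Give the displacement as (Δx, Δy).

(-0.2, -0.7)

The brown cylinder started near (7.9, 2.7) and ended near (7.7, 2.0).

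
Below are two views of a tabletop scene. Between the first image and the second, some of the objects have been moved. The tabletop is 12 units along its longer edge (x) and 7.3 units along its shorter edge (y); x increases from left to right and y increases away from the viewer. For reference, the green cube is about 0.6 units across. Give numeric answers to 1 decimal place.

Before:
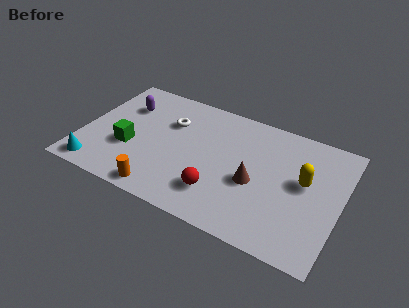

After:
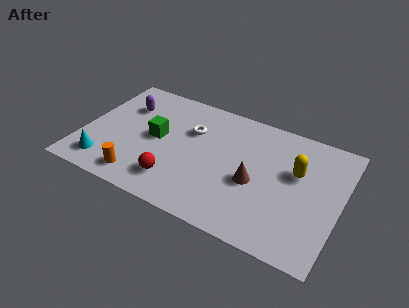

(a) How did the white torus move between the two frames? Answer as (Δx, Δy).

(1.0, -0.1)

The white torus started near (3.9, 5.0) and ended near (4.9, 4.9).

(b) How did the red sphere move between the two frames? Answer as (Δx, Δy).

(-2.0, -0.2)

The red sphere started near (6.6, 1.8) and ended near (4.6, 1.6).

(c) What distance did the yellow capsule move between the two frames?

0.6

The yellow capsule moved from about (10.3, 4.1) to (9.9, 4.5), a distance of √(0.4² + 0.4²) ≈ 0.6.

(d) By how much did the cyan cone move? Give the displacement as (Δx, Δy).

(0.3, 0.4)

The cyan cone was at about (1.0, 0.9) and moved to about (1.3, 1.3).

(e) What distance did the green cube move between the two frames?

1.6

From (2.3, 2.7) to (3.4, 3.8), the green cube covered √(1.1² + 1.1²) ≈ 1.6 units.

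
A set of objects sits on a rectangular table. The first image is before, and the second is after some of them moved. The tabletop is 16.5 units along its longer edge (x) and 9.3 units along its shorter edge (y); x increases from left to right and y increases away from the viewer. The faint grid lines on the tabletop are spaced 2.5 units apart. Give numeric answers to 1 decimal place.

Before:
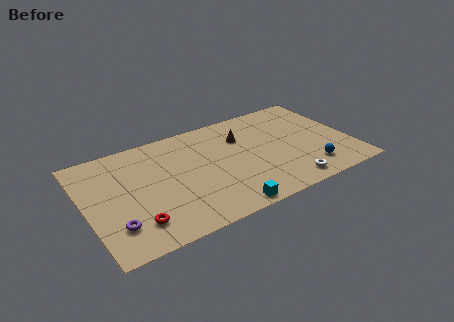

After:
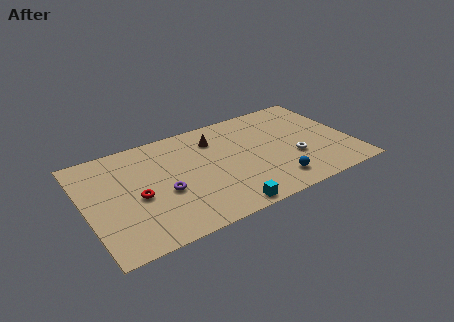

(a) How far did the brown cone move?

1.8

From (10.0, 6.6) to (8.3, 7.1), the brown cone covered √(1.7² + 0.5²) ≈ 1.8 units.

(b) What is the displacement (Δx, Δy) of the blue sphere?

(-2.3, -0.2)

The blue sphere was at about (13.6, 1.9) and moved to about (11.3, 1.7).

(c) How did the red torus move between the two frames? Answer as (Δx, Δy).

(0.4, 2.1)

From the two frames, the red torus sits at roughly (2.7, 2.0) before and (3.1, 4.1) after.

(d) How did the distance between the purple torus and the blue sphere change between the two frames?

-5.2

The distance was about 12.1 in the first image and 6.9 in the second, so they moved 5.2 units closer together.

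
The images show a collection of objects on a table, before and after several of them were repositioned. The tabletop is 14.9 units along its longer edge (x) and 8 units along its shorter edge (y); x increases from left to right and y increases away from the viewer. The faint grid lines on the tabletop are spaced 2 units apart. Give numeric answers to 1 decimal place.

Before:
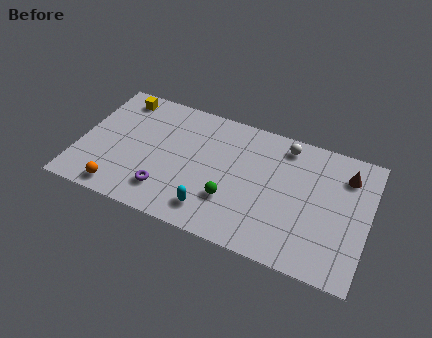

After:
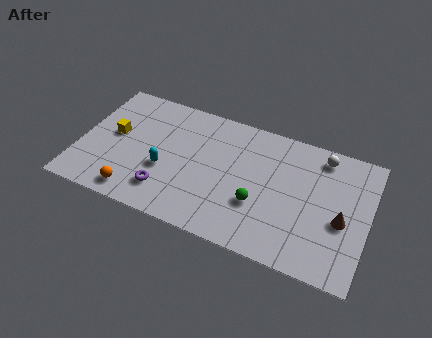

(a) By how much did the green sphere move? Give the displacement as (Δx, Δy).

(1.4, 0.3)

From the two frames, the green sphere sits at roughly (8.0, 2.5) before and (9.4, 2.8) after.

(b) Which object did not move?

the purple torus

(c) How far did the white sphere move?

1.9

The white sphere was near (10.4, 6.9) before and (12.3, 6.9) after, so it travelled √(1.9² + 0.0²) ≈ 1.9 units.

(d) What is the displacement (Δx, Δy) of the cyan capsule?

(-2.6, 1.6)

From the two frames, the cyan capsule sits at roughly (7.1, 1.5) before and (4.5, 3.1) after.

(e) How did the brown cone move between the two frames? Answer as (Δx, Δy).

(0.0, -2.8)

From the two frames, the brown cone sits at roughly (13.6, 6.2) before and (13.6, 3.4) after.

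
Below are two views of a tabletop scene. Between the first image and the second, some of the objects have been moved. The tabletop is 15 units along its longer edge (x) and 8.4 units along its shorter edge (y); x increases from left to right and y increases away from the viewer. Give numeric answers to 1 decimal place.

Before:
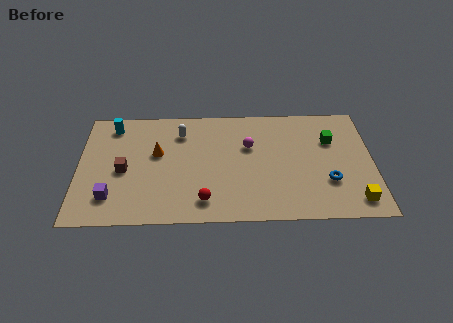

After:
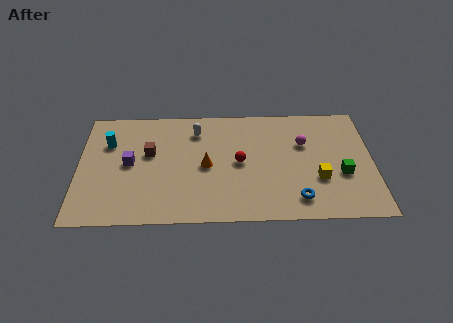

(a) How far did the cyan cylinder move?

1.3

The cyan cylinder moved from about (1.7, 7.1) to (1.5, 5.8), a distance of √(0.2² + 1.3²) ≈ 1.3.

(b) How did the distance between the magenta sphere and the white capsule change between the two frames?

+1.9

The distance was about 3.7 in the first image and 5.6 in the second, so they moved 1.9 units further apart.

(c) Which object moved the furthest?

the red sphere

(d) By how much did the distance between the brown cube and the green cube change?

-0.8

Before: roughly 10.8 units apart; after: 10.0. That's 0.8 units closer together.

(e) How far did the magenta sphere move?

2.8

The magenta sphere moved from about (8.7, 5.4) to (11.5, 5.5), a distance of √(2.8² + 0.1²) ≈ 2.8.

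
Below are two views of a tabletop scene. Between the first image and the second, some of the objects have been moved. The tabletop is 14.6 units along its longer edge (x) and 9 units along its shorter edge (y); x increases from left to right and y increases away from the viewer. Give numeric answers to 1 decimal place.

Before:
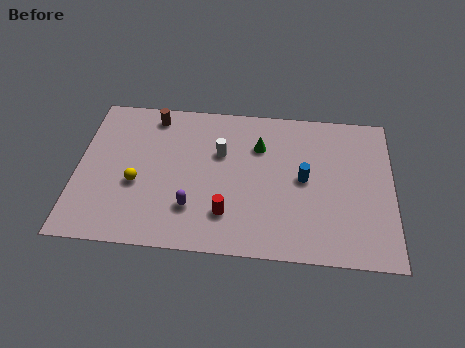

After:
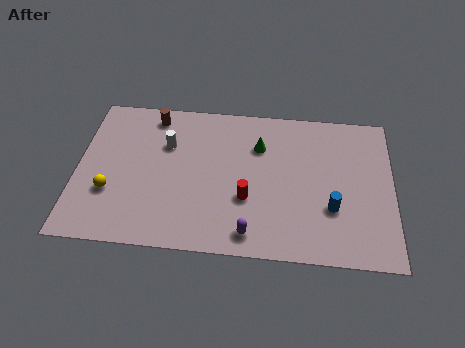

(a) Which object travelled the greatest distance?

the purple capsule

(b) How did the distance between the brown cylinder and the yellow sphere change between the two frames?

+0.9

The distance was about 4.2 in the first image and 5.1 in the second, so they moved 0.9 units further apart.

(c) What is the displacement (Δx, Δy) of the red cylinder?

(0.9, 1.0)

The red cylinder was at about (7.0, 2.2) and moved to about (7.9, 3.2).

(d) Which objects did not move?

the green cone and the brown cylinder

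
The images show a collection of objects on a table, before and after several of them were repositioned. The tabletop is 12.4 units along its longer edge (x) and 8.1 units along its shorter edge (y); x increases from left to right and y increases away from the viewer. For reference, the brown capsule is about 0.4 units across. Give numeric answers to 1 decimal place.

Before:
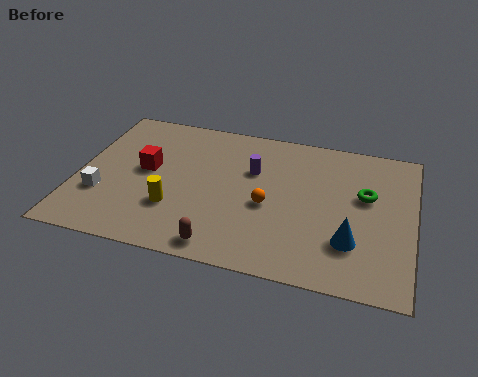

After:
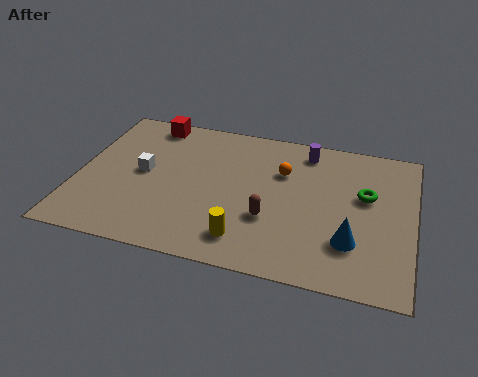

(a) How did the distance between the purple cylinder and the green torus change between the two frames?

-1.2

The distance was about 4.2 in the first image and 3.0 in the second, so they moved 1.2 units closer together.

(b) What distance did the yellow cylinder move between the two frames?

2.9

The yellow cylinder moved from about (3.7, 2.5) to (6.4, 1.5), a distance of √(2.7² + 1.0²) ≈ 2.9.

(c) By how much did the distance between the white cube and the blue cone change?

-1.2

They were about 9.2 units apart before and 8.0 after — 1.2 units closer together.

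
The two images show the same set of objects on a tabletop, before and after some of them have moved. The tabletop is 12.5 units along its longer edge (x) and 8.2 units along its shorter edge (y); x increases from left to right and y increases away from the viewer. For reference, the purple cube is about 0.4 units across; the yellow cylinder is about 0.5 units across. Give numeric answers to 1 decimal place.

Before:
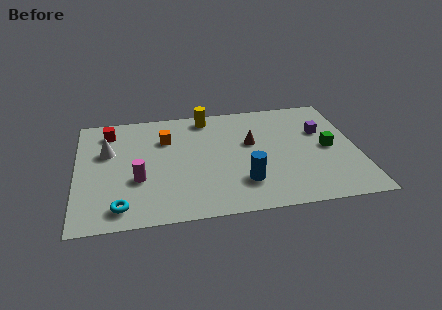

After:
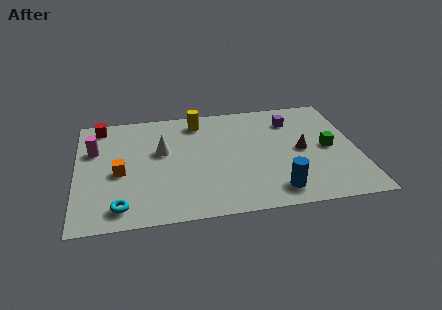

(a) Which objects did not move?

the cyan torus and the green cube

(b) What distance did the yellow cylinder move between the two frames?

0.5

The yellow cylinder was near (5.9, 7.2) before and (5.5, 6.9) after, so it travelled √(0.4² + 0.3²) ≈ 0.5 units.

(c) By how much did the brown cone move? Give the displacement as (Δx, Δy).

(2.2, -0.9)

The brown cone was at about (7.8, 4.9) and moved to about (10.0, 4.0).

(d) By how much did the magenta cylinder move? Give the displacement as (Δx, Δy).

(-1.9, 2.4)

From the two frames, the magenta cylinder sits at roughly (2.7, 3.0) before and (0.8, 5.4) after.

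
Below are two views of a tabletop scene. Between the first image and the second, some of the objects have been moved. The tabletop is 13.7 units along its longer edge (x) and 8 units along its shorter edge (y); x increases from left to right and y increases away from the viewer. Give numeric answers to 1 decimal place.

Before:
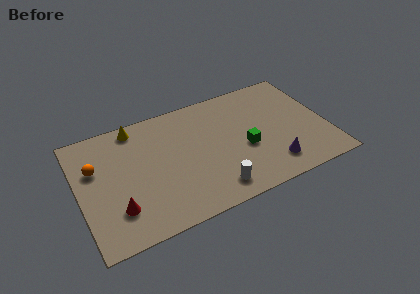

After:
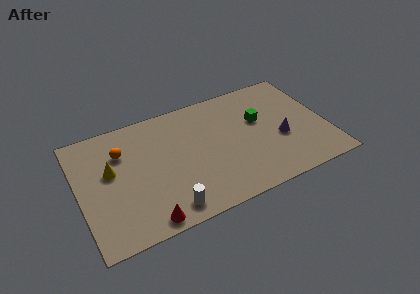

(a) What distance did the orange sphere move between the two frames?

1.6

The orange sphere moved from about (1.0, 5.2) to (2.5, 5.7), a distance of √(1.5² + 0.5²) ≈ 1.6.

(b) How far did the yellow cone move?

2.9

From (3.4, 7.1) to (1.8, 4.7), the yellow cone covered √(1.6² + 2.4²) ≈ 2.9 units.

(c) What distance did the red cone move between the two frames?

1.9

The red cone moved from about (1.9, 2.1) to (3.3, 0.8), a distance of √(1.4² + 1.3²) ≈ 1.9.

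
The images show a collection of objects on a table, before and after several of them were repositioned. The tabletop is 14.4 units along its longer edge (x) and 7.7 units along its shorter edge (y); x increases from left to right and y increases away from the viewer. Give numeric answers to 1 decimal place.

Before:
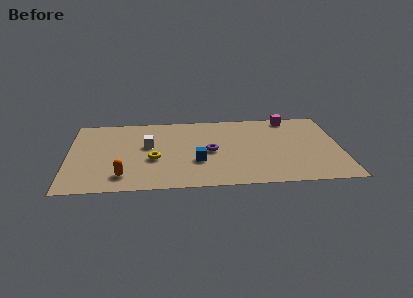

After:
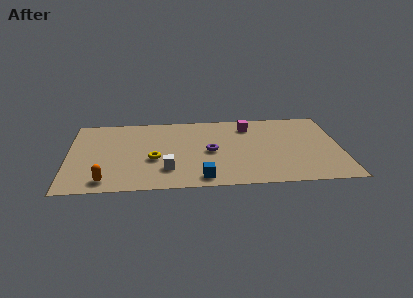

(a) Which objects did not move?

the purple torus and the yellow torus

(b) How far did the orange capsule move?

1.0

The orange capsule moved from about (2.9, 1.5) to (2.0, 1.1), a distance of √(0.9² + 0.4²) ≈ 1.0.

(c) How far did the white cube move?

2.7

The white cube was near (4.2, 4.5) before and (5.2, 2.0) after, so it travelled √(1.0² + 2.5²) ≈ 2.7 units.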